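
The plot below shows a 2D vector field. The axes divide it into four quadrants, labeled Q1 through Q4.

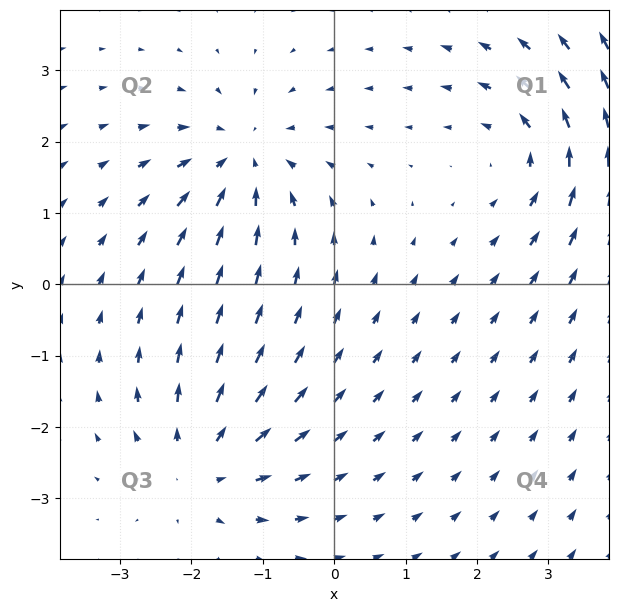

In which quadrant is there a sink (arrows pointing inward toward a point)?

Q2

The sink sits at approximately (-1.3, 1.8), which lies in quadrant Q2. The divergence there is about -4, negative as expected for a sink.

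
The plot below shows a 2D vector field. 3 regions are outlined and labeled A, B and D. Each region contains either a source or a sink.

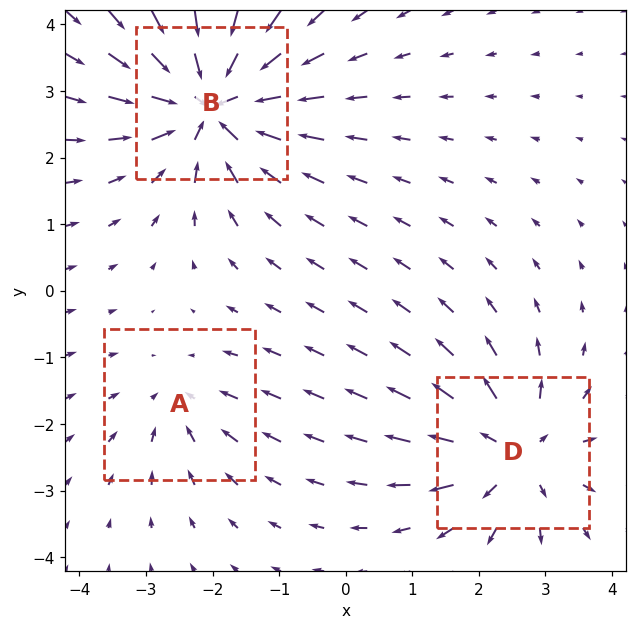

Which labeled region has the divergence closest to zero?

A

Divergence at each region's feature centre — A: about -2, B: about -5, D: about +4. Region A is closest to zero.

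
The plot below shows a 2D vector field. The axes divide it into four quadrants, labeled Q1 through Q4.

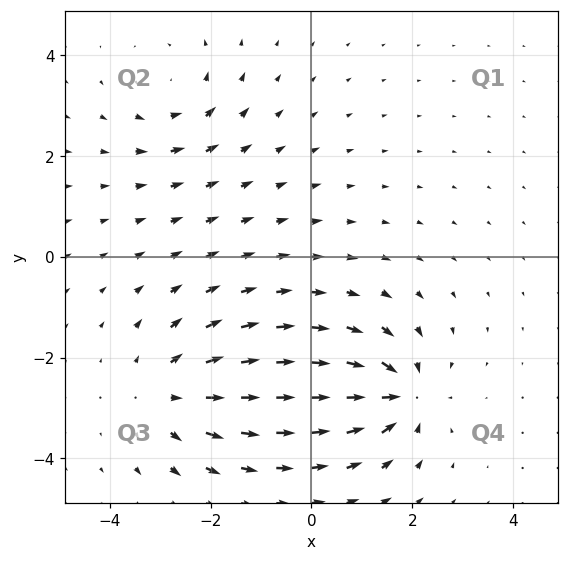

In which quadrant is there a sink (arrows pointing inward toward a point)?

The sink sits at approximately (1.7, -2.7), which lies in quadrant Q4. The divergence there is about -5, negative as expected for a sink.

Q4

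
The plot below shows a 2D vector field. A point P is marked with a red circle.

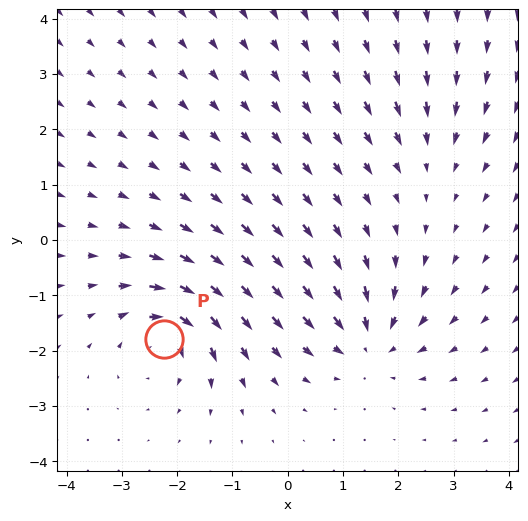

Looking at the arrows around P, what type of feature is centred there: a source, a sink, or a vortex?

At P (-2.2, -1.8) the arrows circulate clockwise. Divergence ≈0, curl about -6 — near-zero divergence with nonzero curl is a vortex.

vortex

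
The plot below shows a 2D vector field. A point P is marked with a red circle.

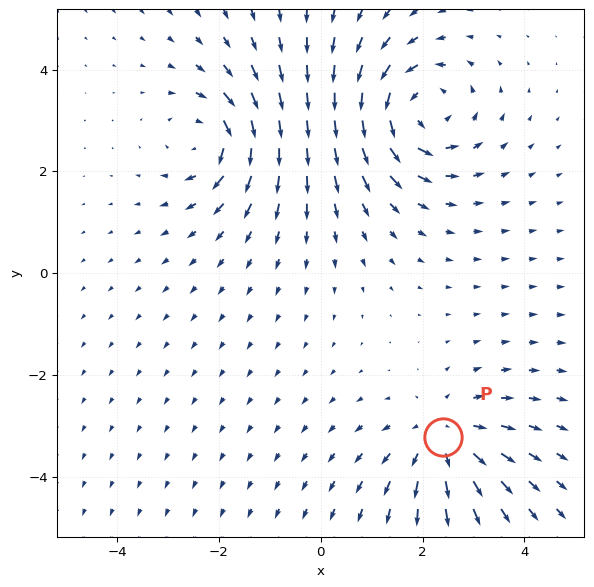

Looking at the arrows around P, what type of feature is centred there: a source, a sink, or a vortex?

source

At P (2.4, -3.2) the arrows spread outward. Divergence about +3, curl ≈0 — positive divergence with near-zero curl is a source.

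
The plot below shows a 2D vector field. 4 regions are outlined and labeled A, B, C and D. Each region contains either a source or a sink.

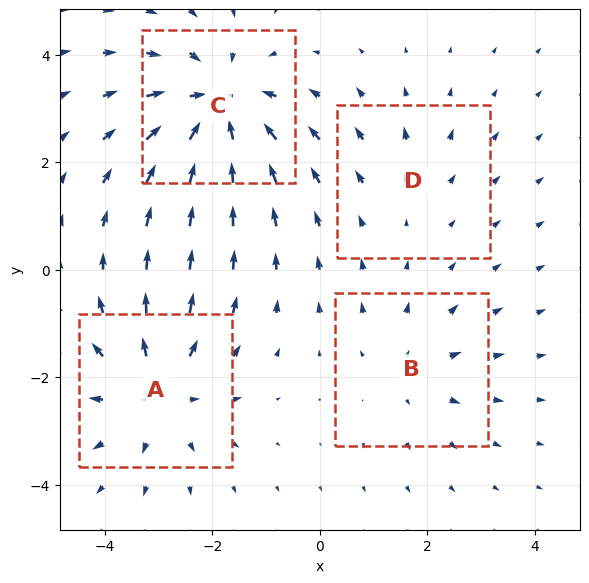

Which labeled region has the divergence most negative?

C

Divergence at each region's feature centre — A: about +5, B: about +3, C: about -6, D: about +2. Region C is most negative.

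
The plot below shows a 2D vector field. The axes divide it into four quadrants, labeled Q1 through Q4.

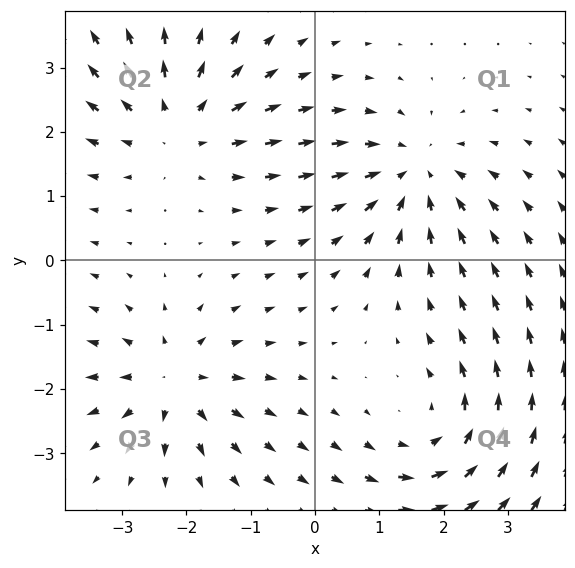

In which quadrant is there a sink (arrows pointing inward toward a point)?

The sink sits at approximately (1.5, 1.3), which lies in quadrant Q1. The divergence there is about -4, negative as expected for a sink.

Q1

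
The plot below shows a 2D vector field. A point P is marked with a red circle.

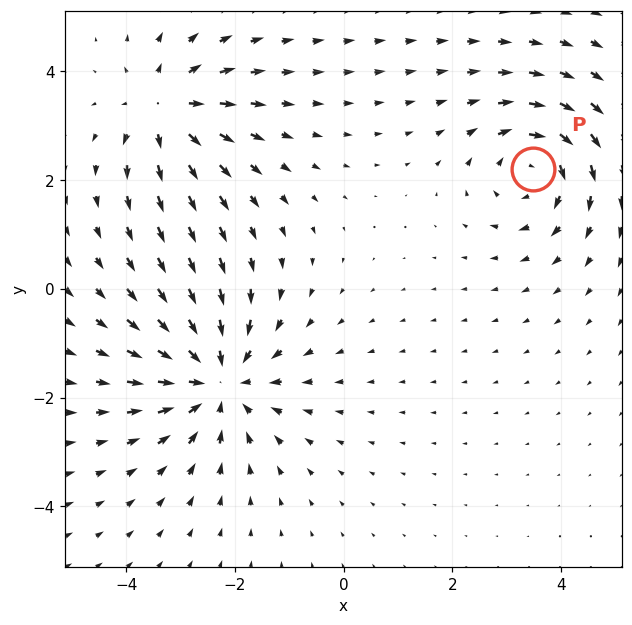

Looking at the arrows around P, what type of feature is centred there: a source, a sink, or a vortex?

At P (3.5, 2.2) the arrows circulate clockwise. Divergence ≈0, curl about -4 — near-zero divergence with nonzero curl is a vortex.

vortex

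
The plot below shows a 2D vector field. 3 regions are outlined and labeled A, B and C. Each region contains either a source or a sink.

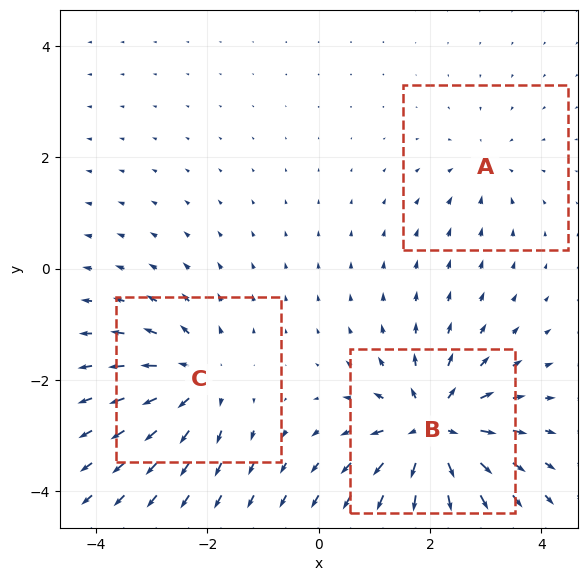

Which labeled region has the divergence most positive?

Divergence at each region's feature centre — A: about -2, B: about +6, C: about +4. Region B is most positive.

B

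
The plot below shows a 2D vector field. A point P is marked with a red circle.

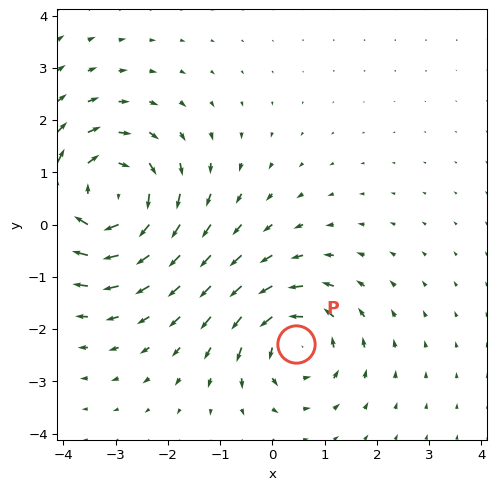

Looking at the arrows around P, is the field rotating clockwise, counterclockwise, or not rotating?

counterclockwise

Near P at (0.5, -2.3) the arrows circulate counterclockwise. The curl (z-component) there is about +4; positive curl means counterclockwise rotation.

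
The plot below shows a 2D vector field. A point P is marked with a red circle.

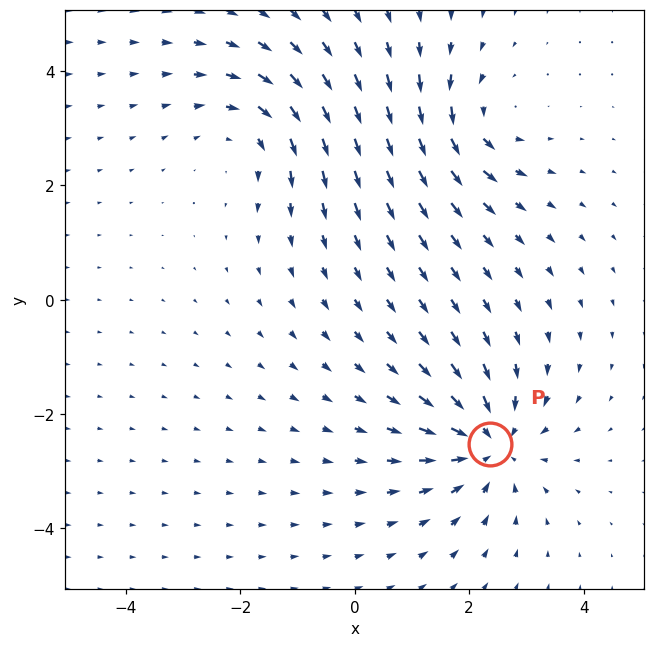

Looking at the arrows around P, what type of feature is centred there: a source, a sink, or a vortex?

At P (2.4, -2.5) the arrows converge inward. Divergence about -4, curl ≈0 — negative divergence with near-zero curl is a sink.

sink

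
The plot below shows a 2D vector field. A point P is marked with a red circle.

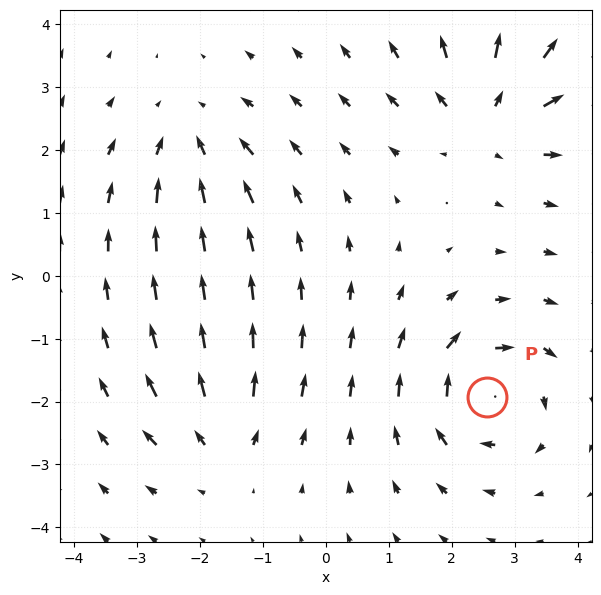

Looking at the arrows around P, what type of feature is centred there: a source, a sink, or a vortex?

vortex

At P (2.6, -1.9) the arrows circulate clockwise. Divergence ≈0, curl about -6 — near-zero divergence with nonzero curl is a vortex.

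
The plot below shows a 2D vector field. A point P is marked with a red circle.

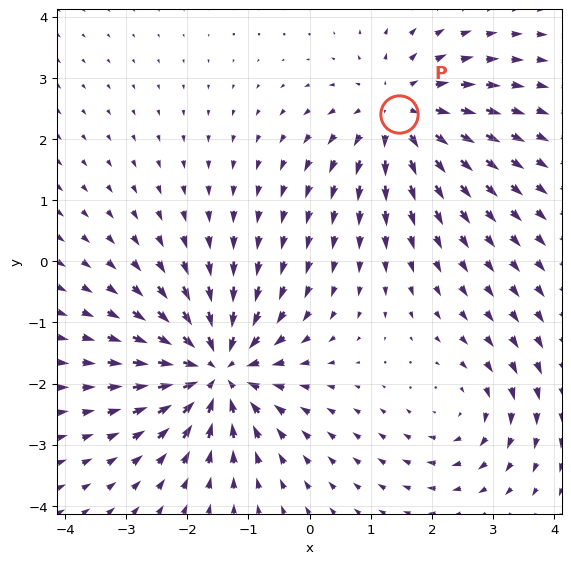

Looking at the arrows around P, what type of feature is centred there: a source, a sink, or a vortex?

source

At P (1.5, 2.4) the arrows spread outward. Divergence about +4, curl ≈0 — positive divergence with near-zero curl is a source.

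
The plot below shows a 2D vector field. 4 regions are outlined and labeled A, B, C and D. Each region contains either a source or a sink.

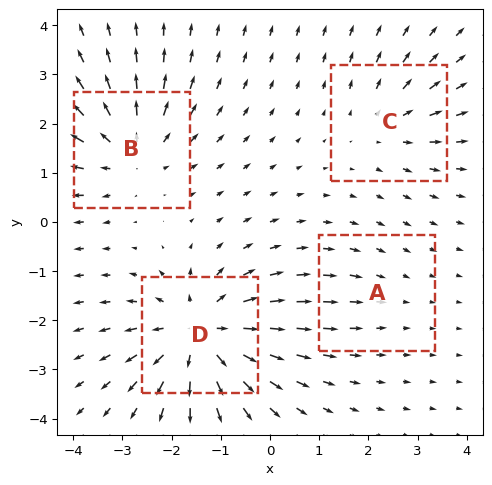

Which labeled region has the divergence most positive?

Divergence at each region's feature centre — A: about -2, B: about +5, C: about +3, D: about +7. Region D is most positive.

D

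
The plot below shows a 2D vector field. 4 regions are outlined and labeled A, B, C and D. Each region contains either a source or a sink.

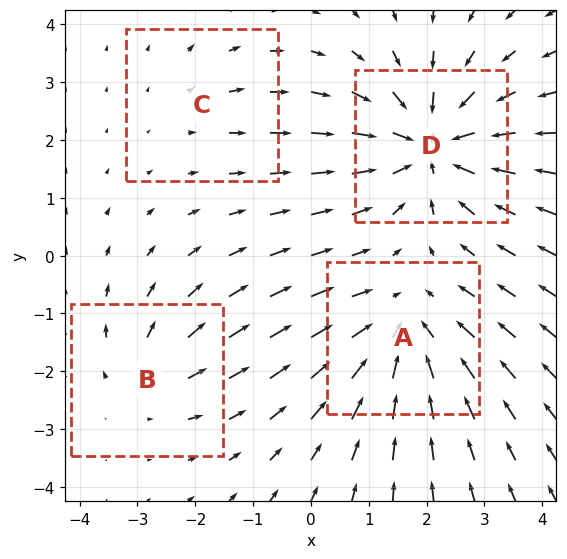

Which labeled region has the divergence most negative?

Divergence at each region's feature centre — A: about -4, B: about +3, C: about +2, D: about -6. Region D is most negative.

D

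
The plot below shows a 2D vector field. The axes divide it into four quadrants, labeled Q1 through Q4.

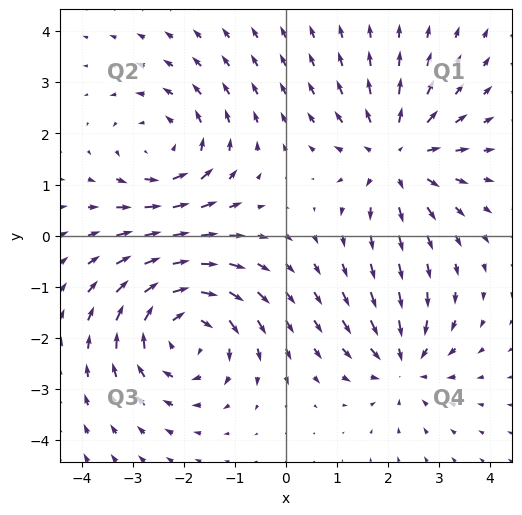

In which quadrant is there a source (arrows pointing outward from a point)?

The source sits at approximately (2.2, 1.6), which lies in quadrant Q1. The divergence there is about +4, positive as expected for a source.

Q1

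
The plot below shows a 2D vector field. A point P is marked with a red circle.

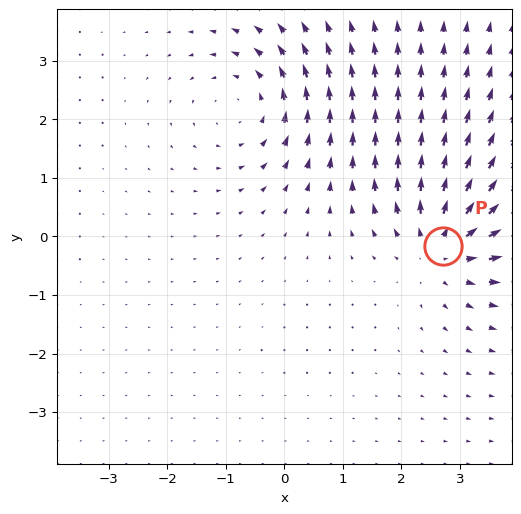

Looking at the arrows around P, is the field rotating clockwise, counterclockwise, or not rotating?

not rotating

Near P at (2.7, -0.2) the arrows show no circulation. The curl there is ≈0.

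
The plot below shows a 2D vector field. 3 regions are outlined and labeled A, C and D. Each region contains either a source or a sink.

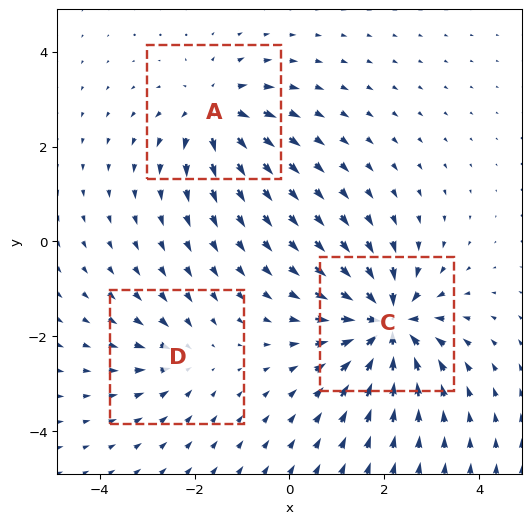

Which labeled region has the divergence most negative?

Divergence at each region's feature centre — A: about +4, C: about -6, D: about -2. Region C is most negative.

C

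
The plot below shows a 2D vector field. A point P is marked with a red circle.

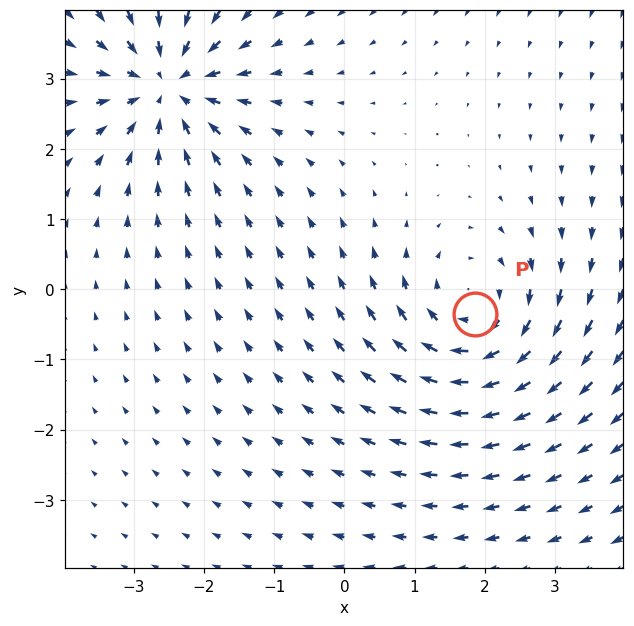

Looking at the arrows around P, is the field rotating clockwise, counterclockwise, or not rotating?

clockwise

Near P at (1.9, -0.4) the arrows circulate clockwise. The curl (z-component) there is about -5; negative curl means clockwise rotation.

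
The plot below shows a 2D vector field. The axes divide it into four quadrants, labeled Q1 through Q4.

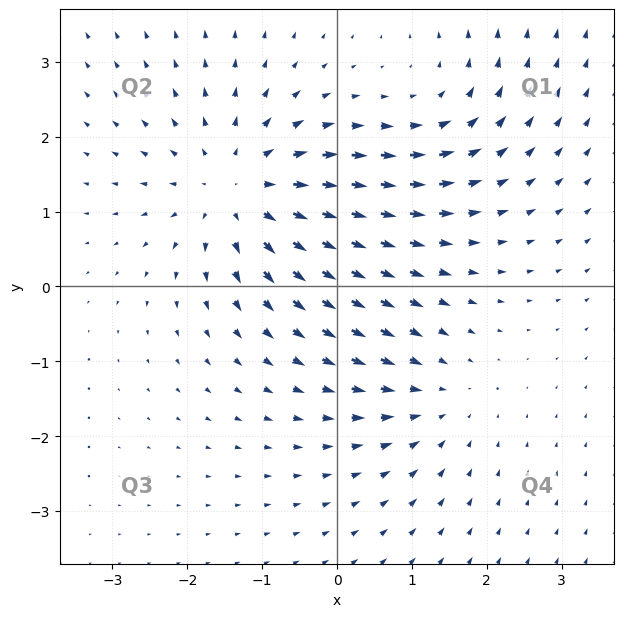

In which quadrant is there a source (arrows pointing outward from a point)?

The source sits at approximately (-1.3, 1.3), which lies in quadrant Q2. The divergence there is about +4, positive as expected for a source.

Q2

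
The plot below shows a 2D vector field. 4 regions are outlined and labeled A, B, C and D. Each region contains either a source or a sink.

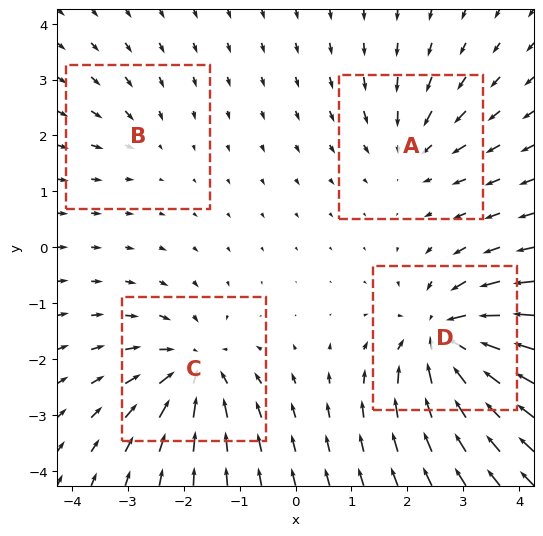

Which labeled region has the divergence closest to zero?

Divergence at each region's feature centre — A: about -4, B: about -2, C: about -6, D: about -7. Region B is closest to zero.

B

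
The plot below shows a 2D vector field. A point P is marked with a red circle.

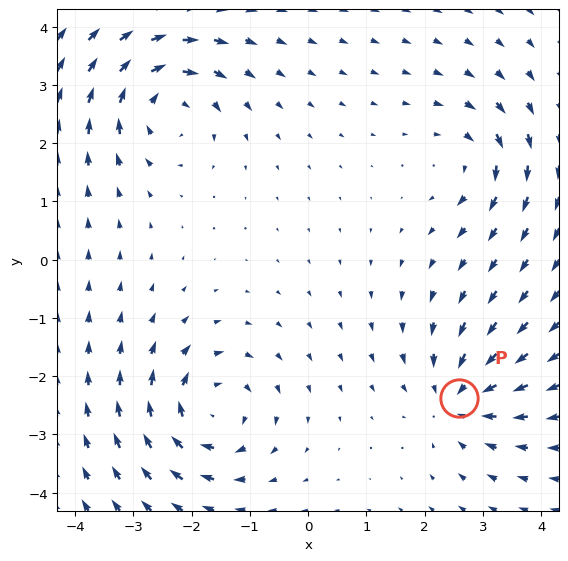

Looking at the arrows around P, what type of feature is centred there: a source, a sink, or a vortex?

sink

At P (2.6, -2.4) the arrows converge inward. Divergence about -5, curl ≈0 — negative divergence with near-zero curl is a sink.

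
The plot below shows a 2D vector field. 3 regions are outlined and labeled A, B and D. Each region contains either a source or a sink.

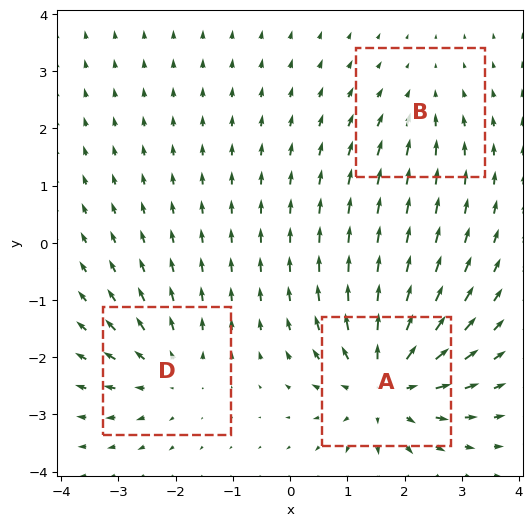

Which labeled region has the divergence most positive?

Divergence at each region's feature centre — A: about +5, B: about -2, D: about +3. Region A is most positive.

A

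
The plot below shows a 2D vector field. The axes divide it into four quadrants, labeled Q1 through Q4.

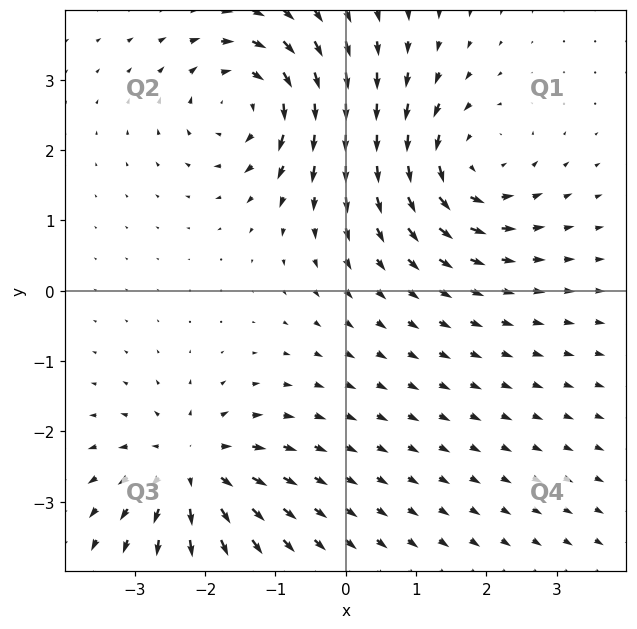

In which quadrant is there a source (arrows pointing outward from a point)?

The source sits at approximately (-2.2, -2.5), which lies in quadrant Q3. The divergence there is about +6, positive as expected for a source.

Q3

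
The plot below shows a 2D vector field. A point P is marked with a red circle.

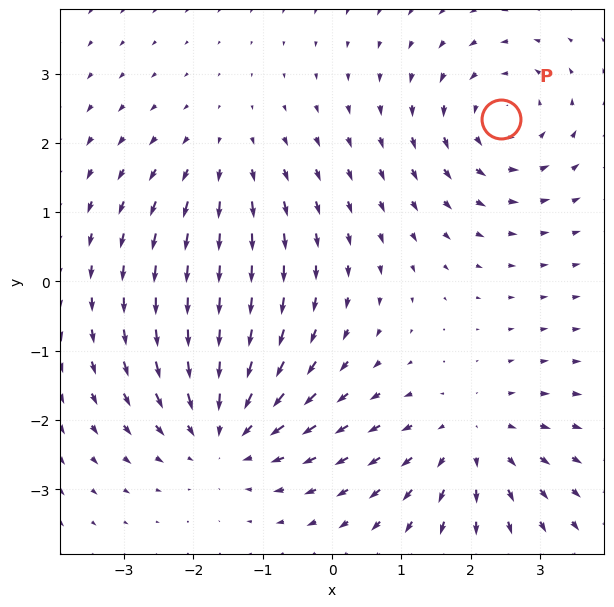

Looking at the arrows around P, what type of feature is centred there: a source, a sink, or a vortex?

At P (2.4, 2.3) the arrows circulate counterclockwise. Divergence ≈0, curl about +4 — near-zero divergence with nonzero curl is a vortex.

vortex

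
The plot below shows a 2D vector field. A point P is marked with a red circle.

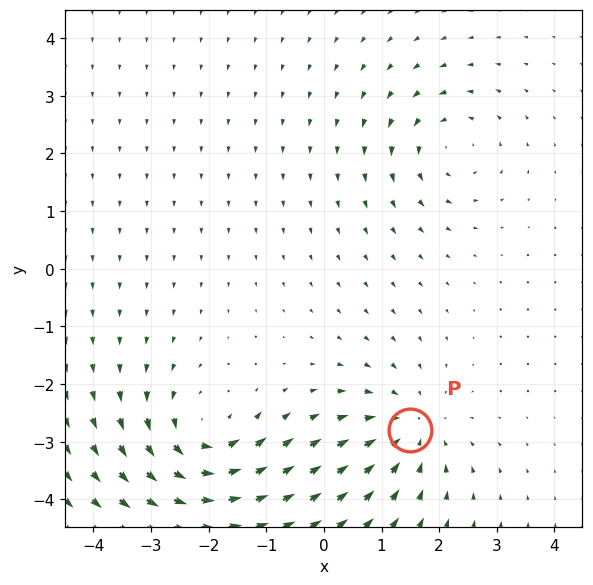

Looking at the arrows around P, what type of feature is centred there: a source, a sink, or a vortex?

sink

At P (1.5, -2.8) the arrows converge inward. Divergence about -3, curl ≈0 — negative divergence with near-zero curl is a sink.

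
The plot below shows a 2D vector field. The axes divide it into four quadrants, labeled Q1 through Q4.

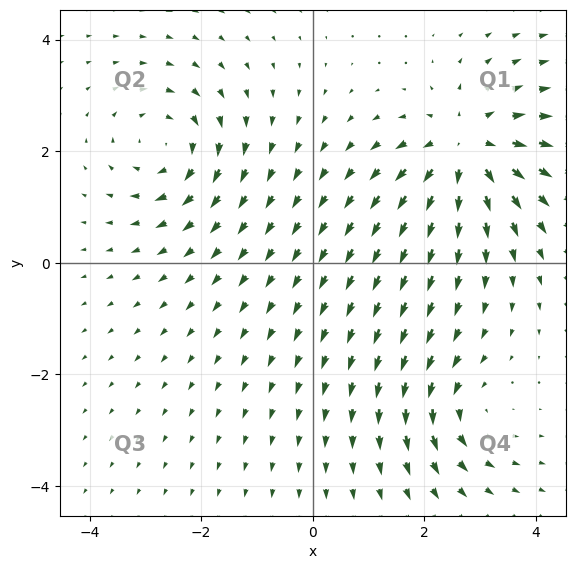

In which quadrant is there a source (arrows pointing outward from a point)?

Q1

The source sits at approximately (2.8, 2.0), which lies in quadrant Q1. The divergence there is about +5, positive as expected for a source.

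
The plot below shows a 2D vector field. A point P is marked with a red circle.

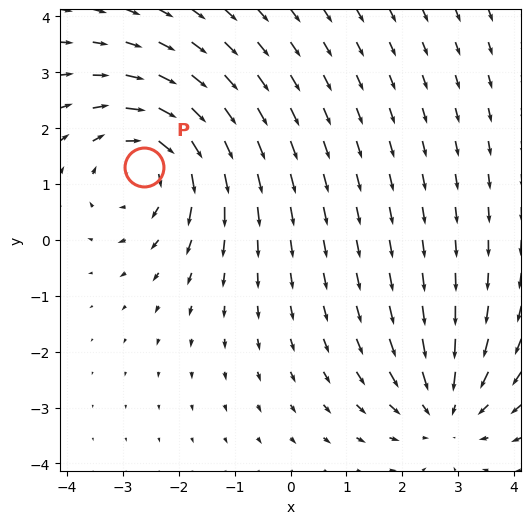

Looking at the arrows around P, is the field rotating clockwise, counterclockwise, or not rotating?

clockwise

Near P at (-2.6, 1.3) the arrows circulate clockwise. The curl (z-component) there is about -3; negative curl means clockwise rotation.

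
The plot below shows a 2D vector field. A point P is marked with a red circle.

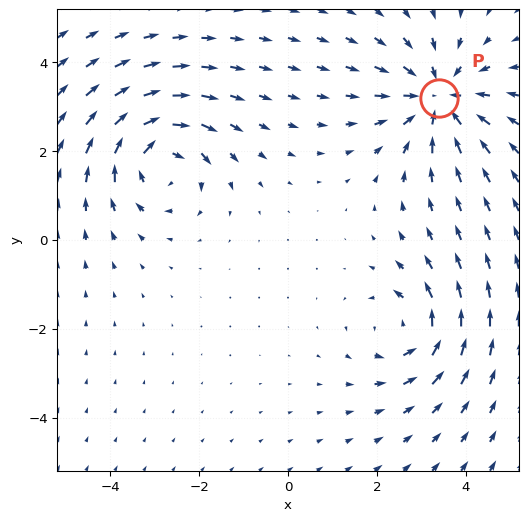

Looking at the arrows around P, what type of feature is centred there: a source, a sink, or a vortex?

sink

At P (3.4, 3.2) the arrows converge inward. Divergence about -4, curl ≈0 — negative divergence with near-zero curl is a sink.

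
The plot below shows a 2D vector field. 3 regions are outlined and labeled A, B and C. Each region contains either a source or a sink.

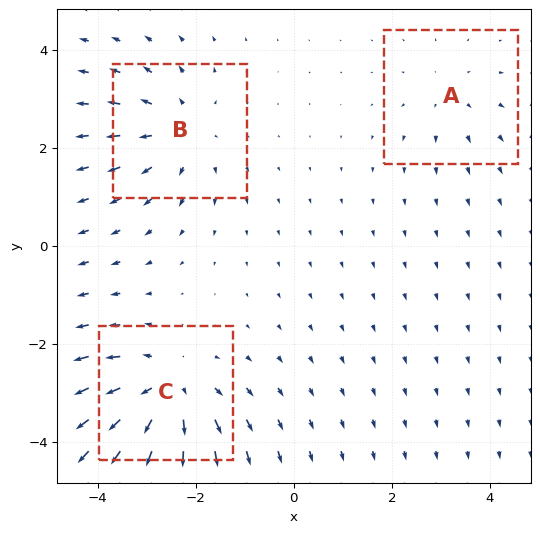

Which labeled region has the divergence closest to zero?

A

Divergence at each region's feature centre — A: about +2, B: about +3, C: about +5. Region A is closest to zero.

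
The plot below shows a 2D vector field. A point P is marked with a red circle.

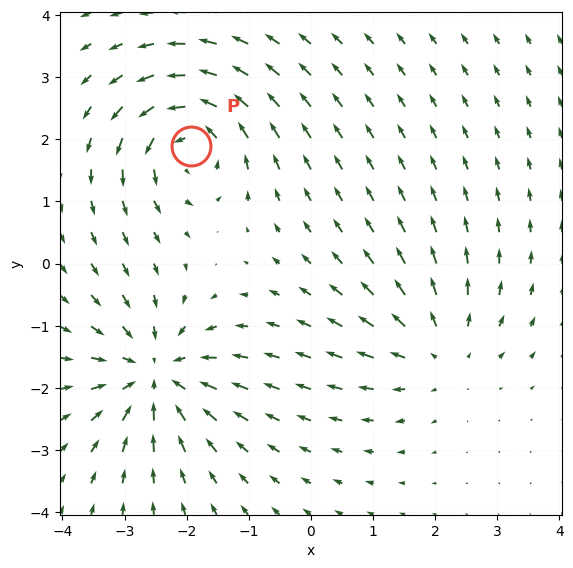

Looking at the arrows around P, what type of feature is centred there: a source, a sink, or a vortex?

vortex

At P (-1.9, 1.9) the arrows circulate counterclockwise. Divergence ≈0, curl about +6 — near-zero divergence with nonzero curl is a vortex.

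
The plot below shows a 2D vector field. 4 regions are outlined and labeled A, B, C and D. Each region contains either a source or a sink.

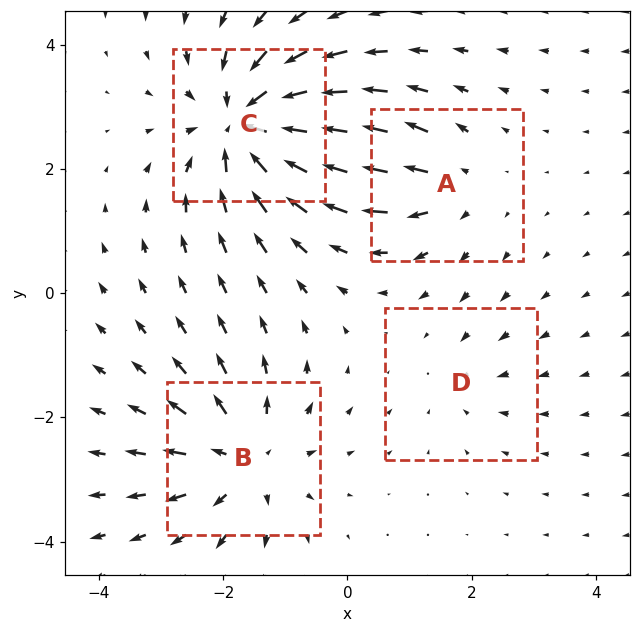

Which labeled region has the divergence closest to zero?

D

Divergence at each region's feature centre — A: about +3, B: about +5, C: about -7, D: about -2. Region D is closest to zero.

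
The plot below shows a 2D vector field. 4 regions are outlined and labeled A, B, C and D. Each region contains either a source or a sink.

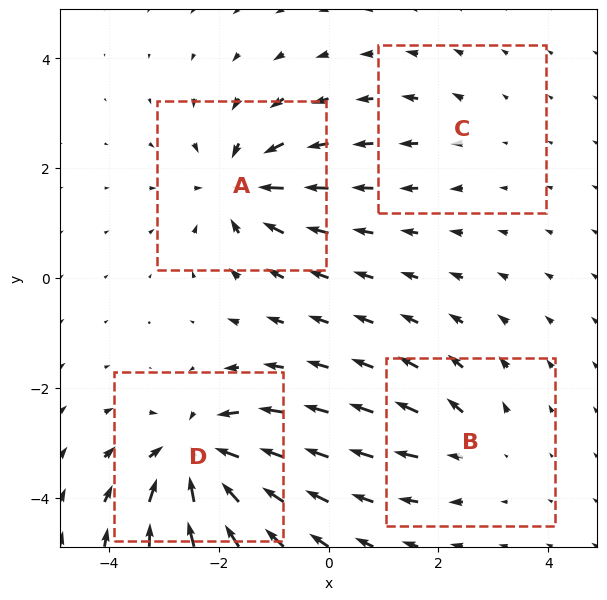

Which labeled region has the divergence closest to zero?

C

Divergence at each region's feature centre — A: about -6, B: about +4, C: about +2, D: about -8. Region C is closest to zero.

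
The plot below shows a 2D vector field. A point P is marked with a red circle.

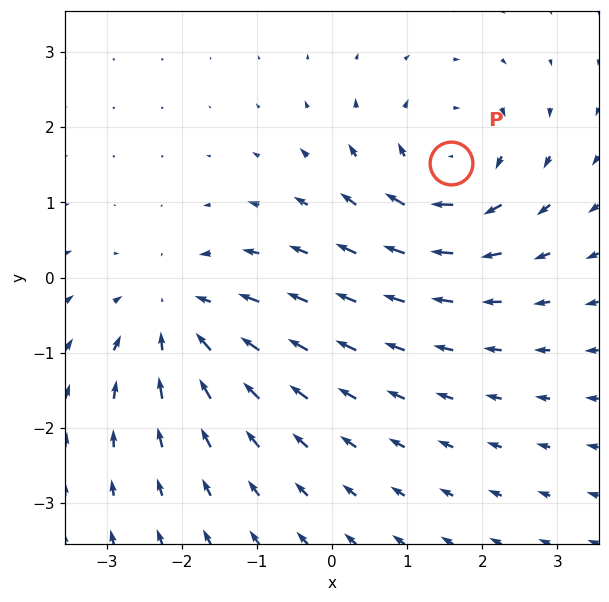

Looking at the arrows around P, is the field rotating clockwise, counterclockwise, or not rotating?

clockwise

Near P at (1.6, 1.5) the arrows circulate clockwise. The curl (z-component) there is about -4; negative curl means clockwise rotation.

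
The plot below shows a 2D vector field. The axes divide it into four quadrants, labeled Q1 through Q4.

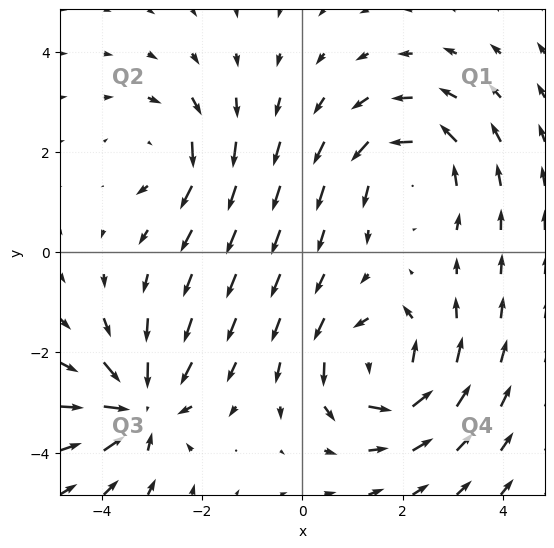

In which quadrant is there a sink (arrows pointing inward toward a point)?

The sink sits at approximately (-3.2, -3.1), which lies in quadrant Q3. The divergence there is about -5, negative as expected for a sink.

Q3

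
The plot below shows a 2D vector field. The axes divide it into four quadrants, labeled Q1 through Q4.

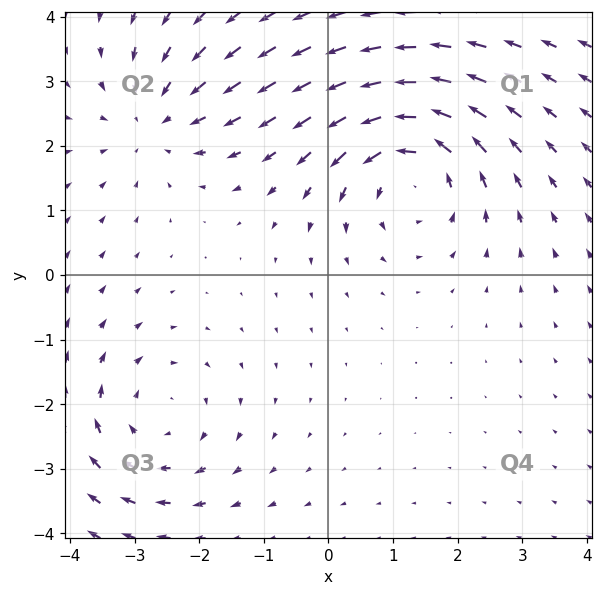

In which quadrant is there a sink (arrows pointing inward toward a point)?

Q2

The sink sits at approximately (-2.7, 2.4), which lies in quadrant Q2. The divergence there is about -2, negative as expected for a sink.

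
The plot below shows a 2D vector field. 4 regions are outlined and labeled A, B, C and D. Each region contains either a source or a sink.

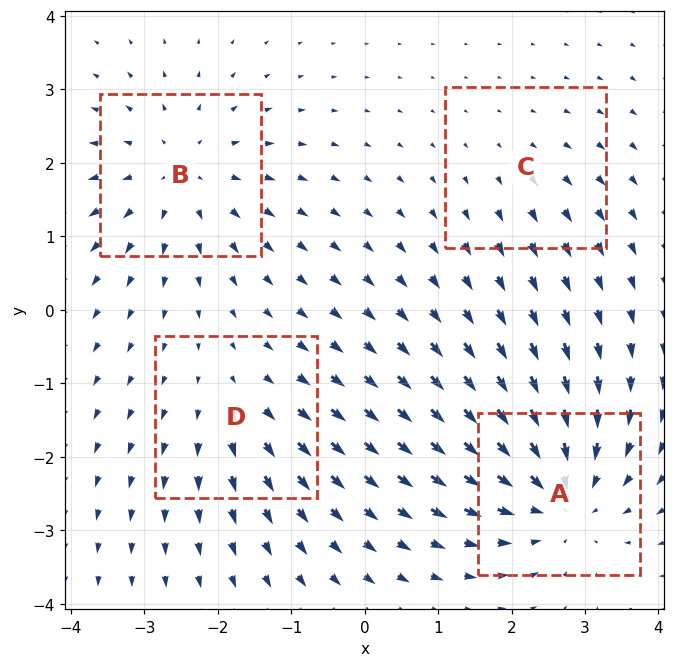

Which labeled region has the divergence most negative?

Divergence at each region's feature centre — A: about -6, B: about +5, C: about +2, D: about +3. Region A is most negative.

A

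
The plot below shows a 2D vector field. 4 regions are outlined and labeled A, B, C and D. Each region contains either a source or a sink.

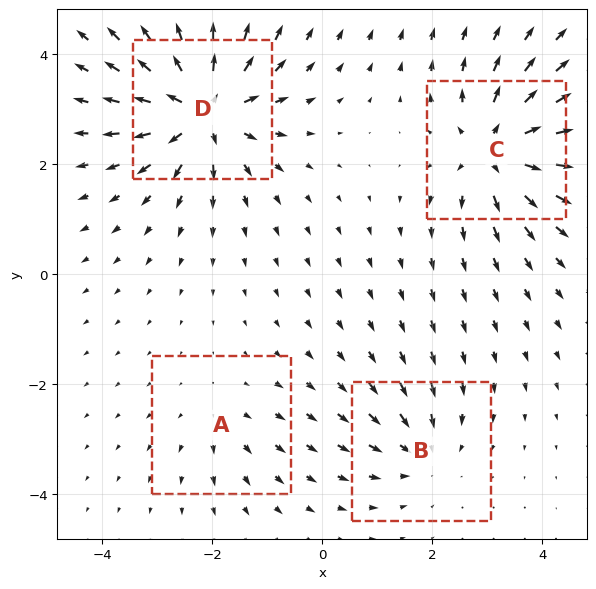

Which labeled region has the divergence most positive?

Divergence at each region's feature centre — A: about +2, B: about -4, C: about +6, D: about +8. Region D is most positive.

D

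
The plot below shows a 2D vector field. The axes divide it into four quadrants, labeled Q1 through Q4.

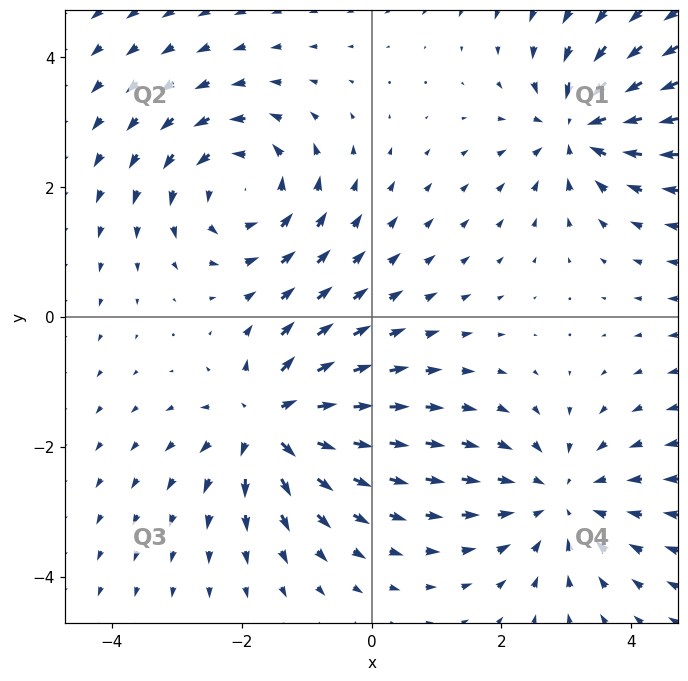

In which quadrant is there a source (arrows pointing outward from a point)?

The source sits at approximately (-1.6, -1.6), which lies in quadrant Q3. The divergence there is about +6, positive as expected for a source.

Q3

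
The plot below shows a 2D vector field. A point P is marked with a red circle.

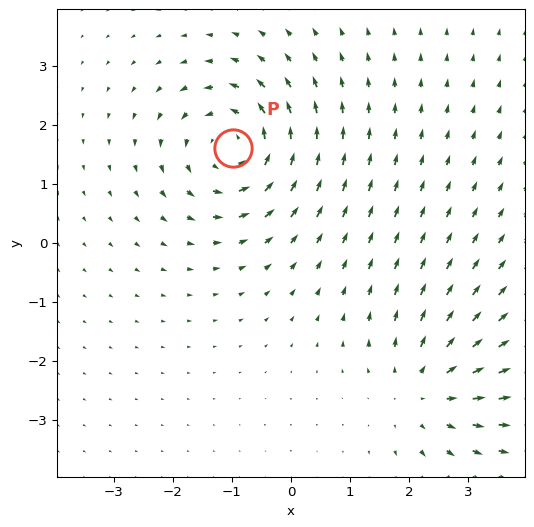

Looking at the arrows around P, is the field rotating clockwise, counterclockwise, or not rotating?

counterclockwise

Near P at (-1.0, 1.6) the arrows circulate counterclockwise. The curl (z-component) there is about +5; positive curl means counterclockwise rotation.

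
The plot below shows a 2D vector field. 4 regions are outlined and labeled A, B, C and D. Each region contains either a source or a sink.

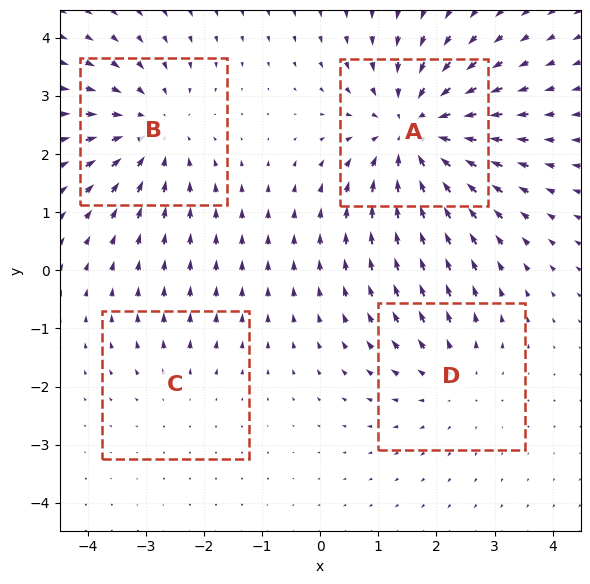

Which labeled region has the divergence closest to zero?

C

Divergence at each region's feature centre — A: about -6, B: about -4, C: about +2, D: about +3. Region C is closest to zero.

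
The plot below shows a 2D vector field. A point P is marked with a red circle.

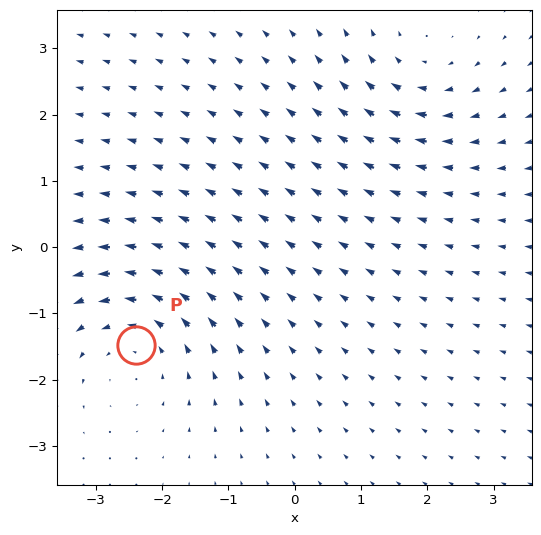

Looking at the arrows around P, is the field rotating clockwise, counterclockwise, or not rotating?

Near P at (-2.4, -1.5) the arrows circulate counterclockwise. The curl (z-component) there is about +3; positive curl means counterclockwise rotation.

counterclockwise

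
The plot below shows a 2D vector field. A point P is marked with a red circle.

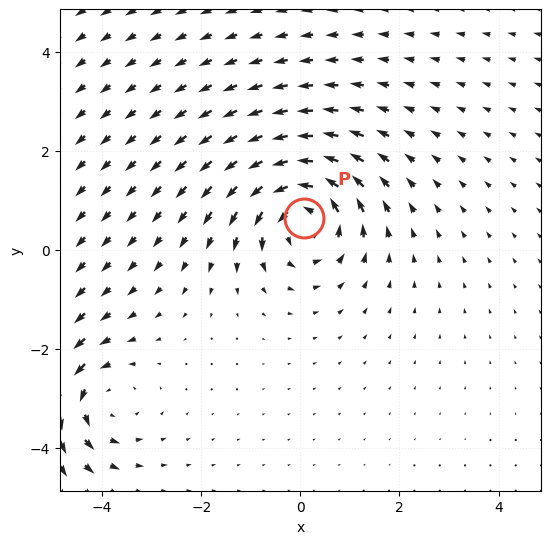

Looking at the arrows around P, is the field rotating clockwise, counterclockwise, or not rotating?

Near P at (0.1, 0.7) the arrows circulate counterclockwise. The curl (z-component) there is about +5; positive curl means counterclockwise rotation.

counterclockwise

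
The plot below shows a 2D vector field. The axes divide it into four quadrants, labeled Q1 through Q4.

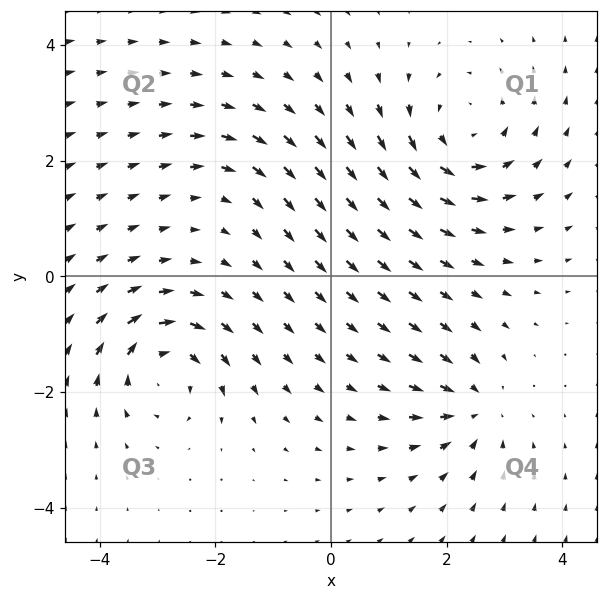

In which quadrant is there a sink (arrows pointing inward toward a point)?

Q4

The sink sits at approximately (2.5, -2.3), which lies in quadrant Q4. The divergence there is about -4, negative as expected for a sink.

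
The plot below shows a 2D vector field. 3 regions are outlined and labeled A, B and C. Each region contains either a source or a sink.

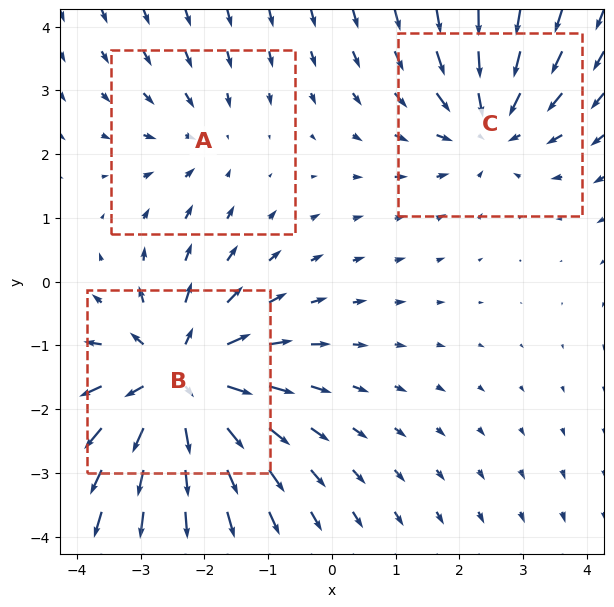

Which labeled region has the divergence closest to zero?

A

Divergence at each region's feature centre — A: about -2, B: about +4, C: about -3. Region A is closest to zero.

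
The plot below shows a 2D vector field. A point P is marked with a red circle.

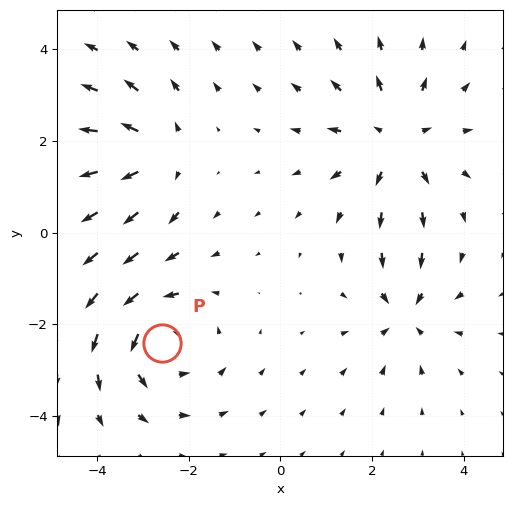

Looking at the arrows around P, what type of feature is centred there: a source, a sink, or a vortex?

vortex

At P (-2.6, -2.4) the arrows circulate counterclockwise. Divergence ≈0, curl about +4 — near-zero divergence with nonzero curl is a vortex.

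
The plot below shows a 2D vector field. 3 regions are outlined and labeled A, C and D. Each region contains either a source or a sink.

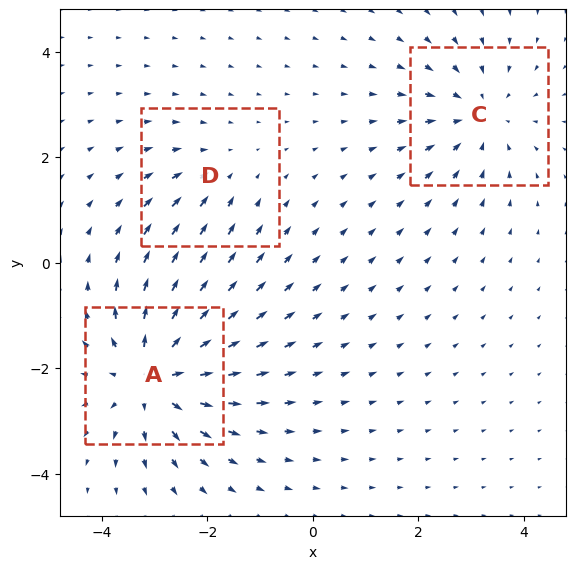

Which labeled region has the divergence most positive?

A

Divergence at each region's feature centre — A: about +4, C: about -3, D: about -2. Region A is most positive.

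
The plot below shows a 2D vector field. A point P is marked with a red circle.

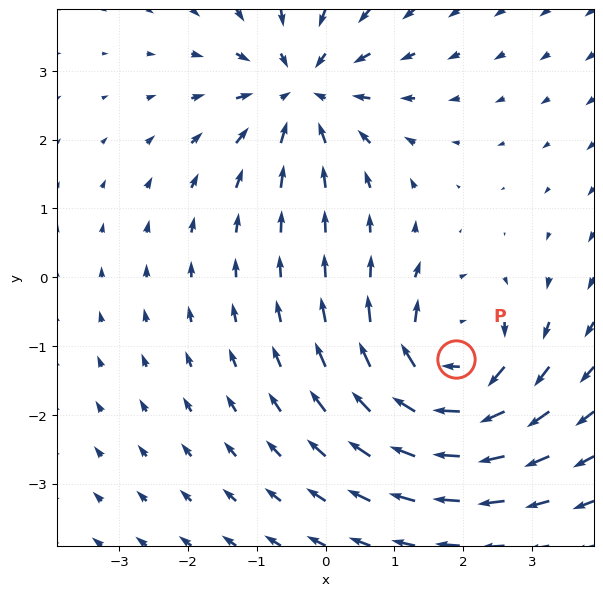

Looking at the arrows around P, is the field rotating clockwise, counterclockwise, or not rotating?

clockwise

Near P at (1.9, -1.2) the arrows circulate clockwise. The curl (z-component) there is about -4; negative curl means clockwise rotation.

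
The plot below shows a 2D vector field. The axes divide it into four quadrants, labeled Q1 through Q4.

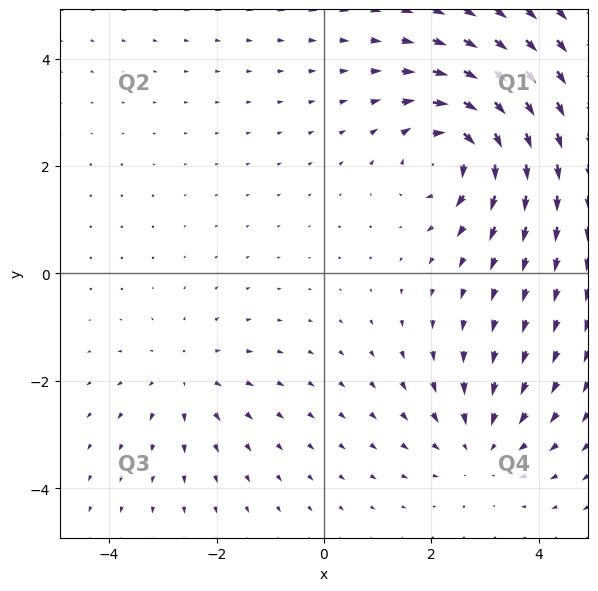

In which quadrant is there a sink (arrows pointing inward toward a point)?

Q4

The sink sits at approximately (2.9, -3.2), which lies in quadrant Q4. The divergence there is about -3, negative as expected for a sink.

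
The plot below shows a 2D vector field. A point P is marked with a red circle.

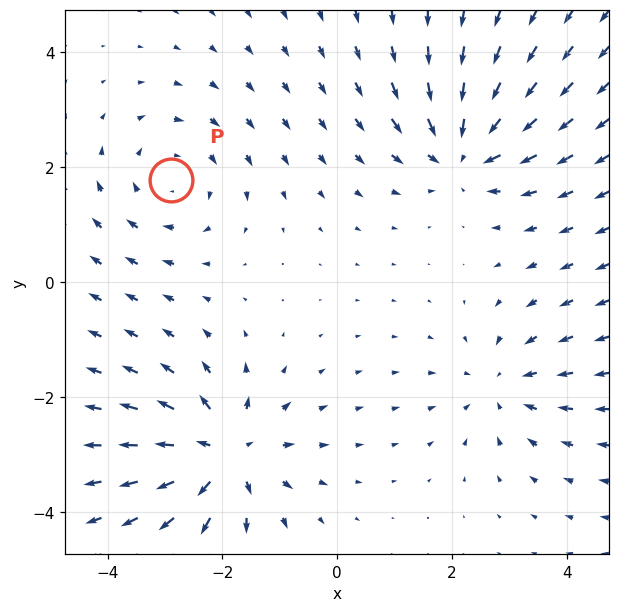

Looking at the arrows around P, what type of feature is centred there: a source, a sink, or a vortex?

vortex

At P (-2.9, 1.8) the arrows circulate clockwise. Divergence ≈0, curl about -3 — near-zero divergence with nonzero curl is a vortex.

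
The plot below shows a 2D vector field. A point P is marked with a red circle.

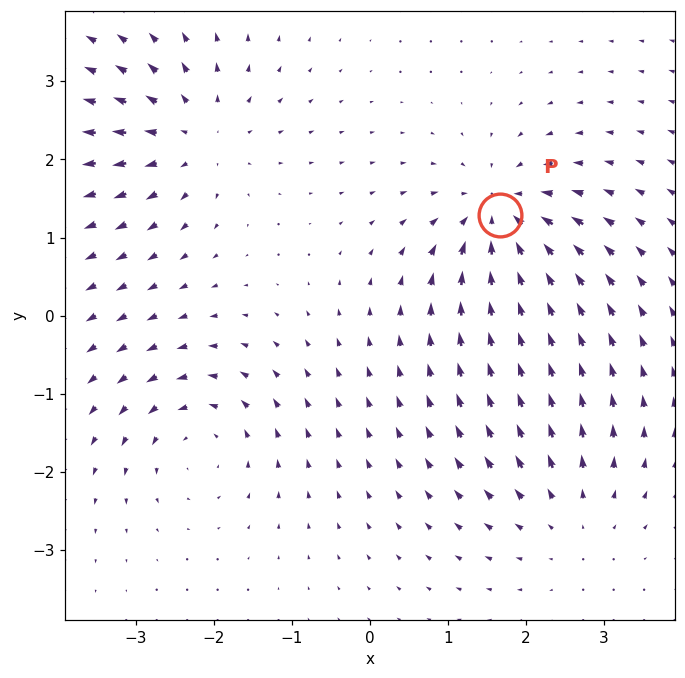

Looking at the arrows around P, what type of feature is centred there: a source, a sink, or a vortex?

sink

At P (1.7, 1.3) the arrows converge inward. Divergence about -6, curl ≈0 — negative divergence with near-zero curl is a sink.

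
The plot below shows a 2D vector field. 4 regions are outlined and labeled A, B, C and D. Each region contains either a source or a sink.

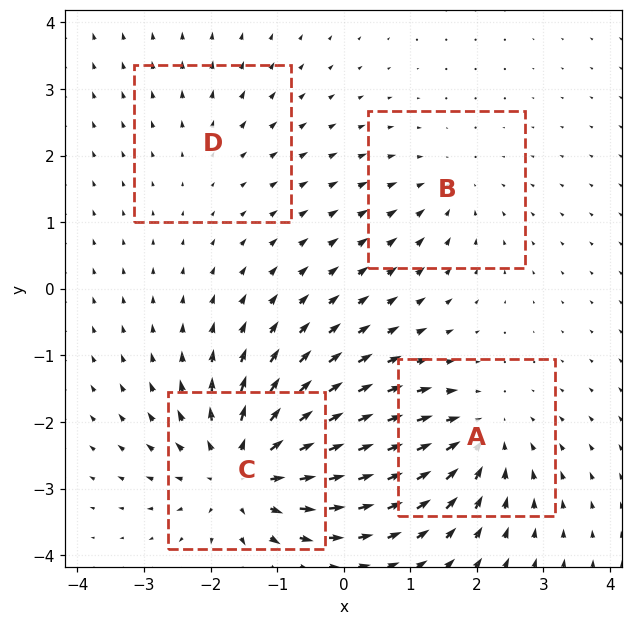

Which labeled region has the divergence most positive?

Divergence at each region's feature centre — A: about -5, B: about -3, C: about +7, D: about +2. Region C is most positive.

C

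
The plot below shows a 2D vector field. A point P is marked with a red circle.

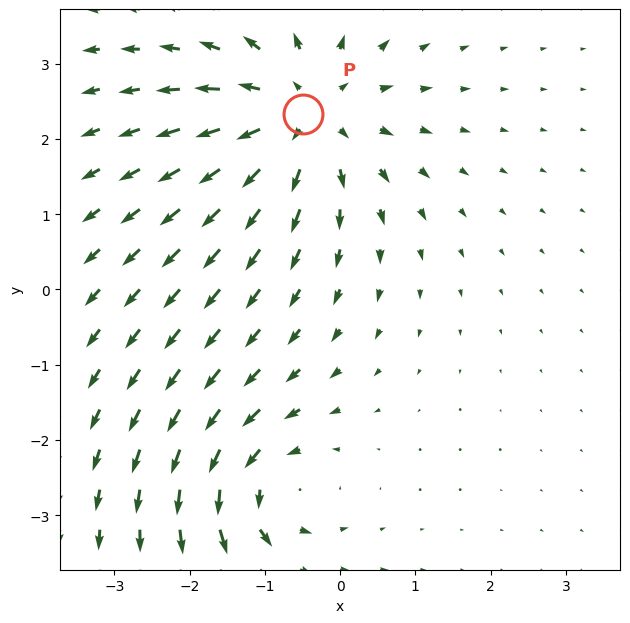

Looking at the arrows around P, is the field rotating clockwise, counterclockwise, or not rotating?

not rotating

Near P at (-0.5, 2.3) the arrows show no circulation. The curl there is ≈0.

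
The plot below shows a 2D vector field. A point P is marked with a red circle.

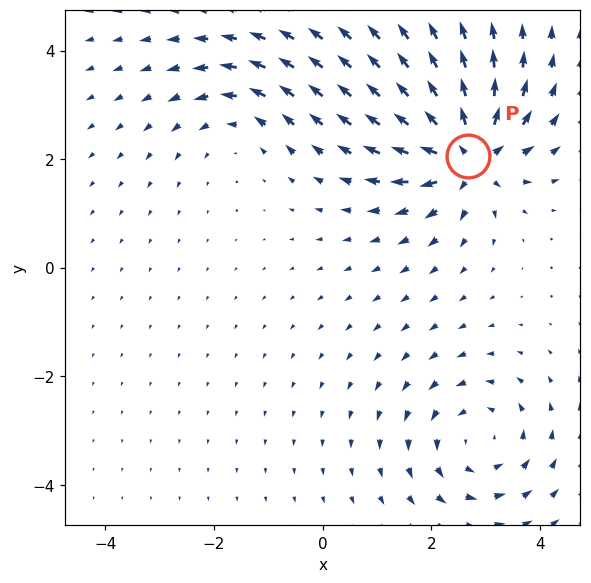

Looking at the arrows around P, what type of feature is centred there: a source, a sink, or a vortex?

source

At P (2.7, 2.1) the arrows spread outward. Divergence about +6, curl ≈0 — positive divergence with near-zero curl is a source.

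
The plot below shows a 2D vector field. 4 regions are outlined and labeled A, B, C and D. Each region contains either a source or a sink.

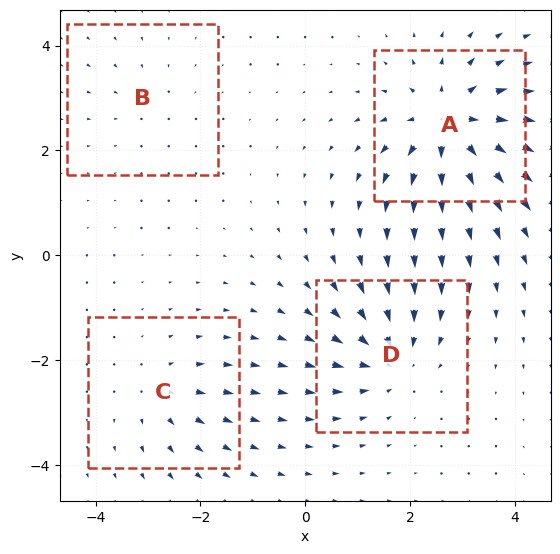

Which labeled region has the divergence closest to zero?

Divergence at each region's feature centre — A: about +8, B: about -2, C: about +4, D: about -6. Region B is closest to zero.

B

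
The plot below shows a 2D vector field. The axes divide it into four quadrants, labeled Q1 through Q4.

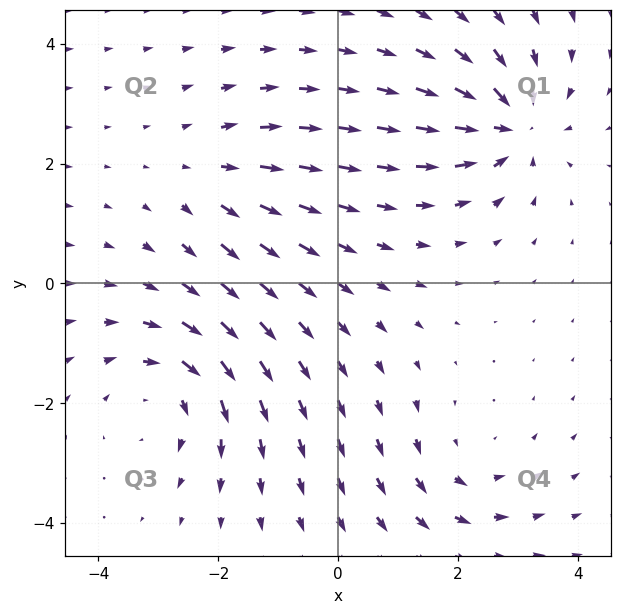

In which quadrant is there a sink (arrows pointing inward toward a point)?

The sink sits at approximately (2.9, 2.6), which lies in quadrant Q1. The divergence there is about -5, negative as expected for a sink.

Q1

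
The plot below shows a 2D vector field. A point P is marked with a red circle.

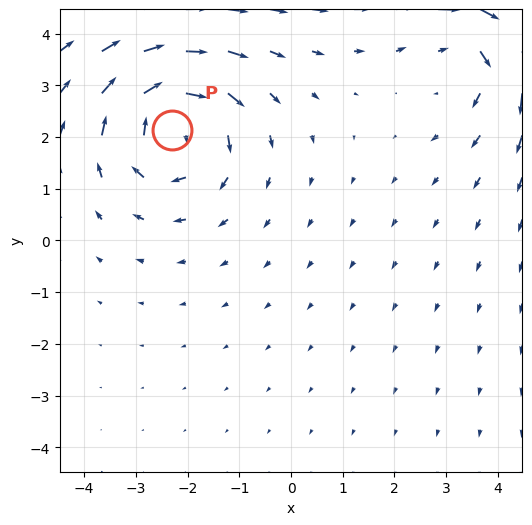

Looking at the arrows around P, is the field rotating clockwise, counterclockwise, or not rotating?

clockwise

Near P at (-2.3, 2.1) the arrows circulate clockwise. The curl (z-component) there is about -5; negative curl means clockwise rotation.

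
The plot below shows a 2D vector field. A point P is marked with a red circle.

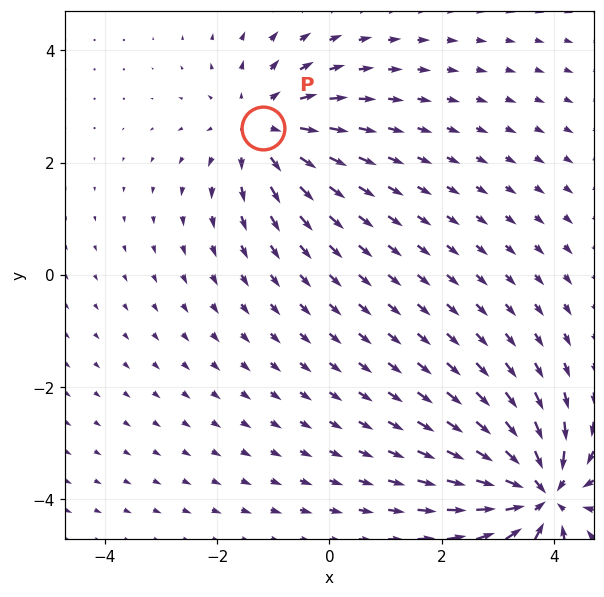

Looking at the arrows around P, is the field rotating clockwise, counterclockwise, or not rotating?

Near P at (-1.2, 2.6) the arrows show no circulation. The curl there is ≈0.

not rotating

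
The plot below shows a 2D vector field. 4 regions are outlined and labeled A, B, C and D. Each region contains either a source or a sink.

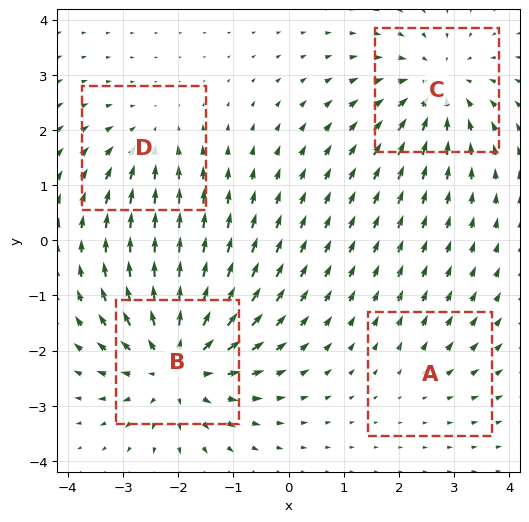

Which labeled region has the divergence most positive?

B

Divergence at each region's feature centre — A: about +2, B: about +6, C: about -4, D: about -3. Region B is most positive.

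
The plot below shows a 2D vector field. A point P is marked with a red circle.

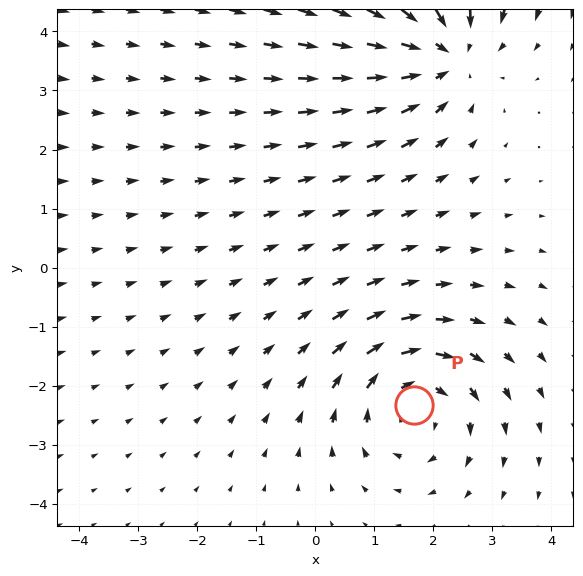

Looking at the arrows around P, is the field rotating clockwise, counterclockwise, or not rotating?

Near P at (1.7, -2.3) the arrows circulate clockwise. The curl (z-component) there is about -3; negative curl means clockwise rotation.

clockwise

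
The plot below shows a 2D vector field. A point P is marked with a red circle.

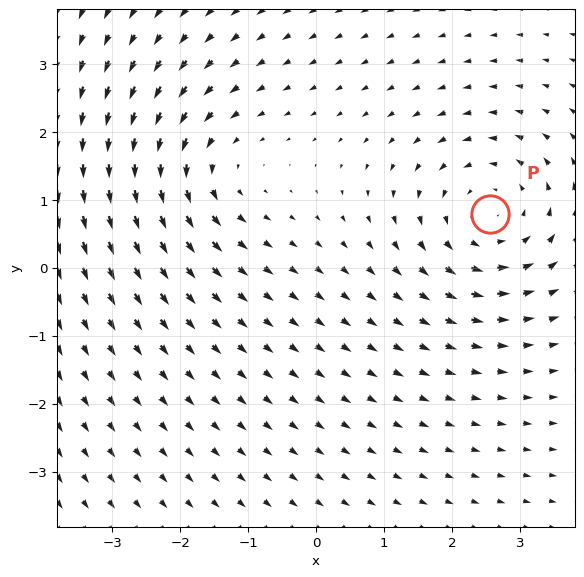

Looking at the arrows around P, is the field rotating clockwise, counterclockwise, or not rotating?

counterclockwise

Near P at (2.6, 0.8) the arrows circulate counterclockwise. The curl (z-component) there is about +4; positive curl means counterclockwise rotation.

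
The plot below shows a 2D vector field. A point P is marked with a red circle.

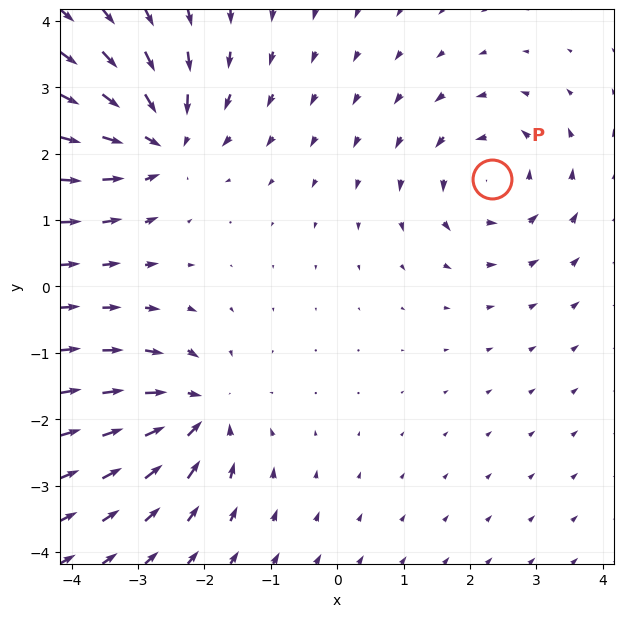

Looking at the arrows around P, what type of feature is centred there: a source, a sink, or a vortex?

vortex

At P (2.3, 1.6) the arrows circulate counterclockwise. Divergence ≈0, curl about +3 — near-zero divergence with nonzero curl is a vortex.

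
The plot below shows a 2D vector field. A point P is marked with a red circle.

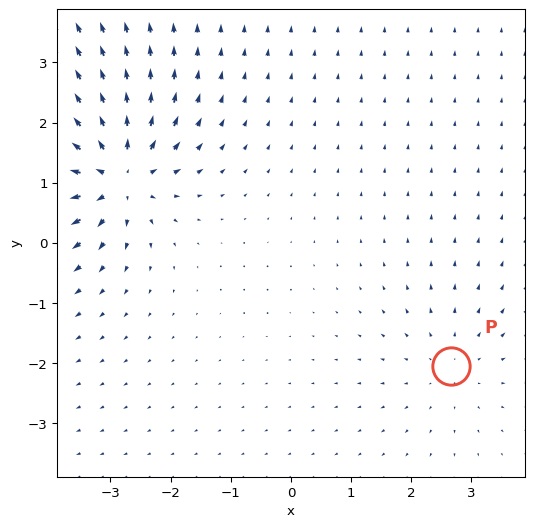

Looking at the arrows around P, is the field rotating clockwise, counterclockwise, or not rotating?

not rotating

Near P at (2.7, -2.0) the arrows show no circulation. The curl there is ≈0.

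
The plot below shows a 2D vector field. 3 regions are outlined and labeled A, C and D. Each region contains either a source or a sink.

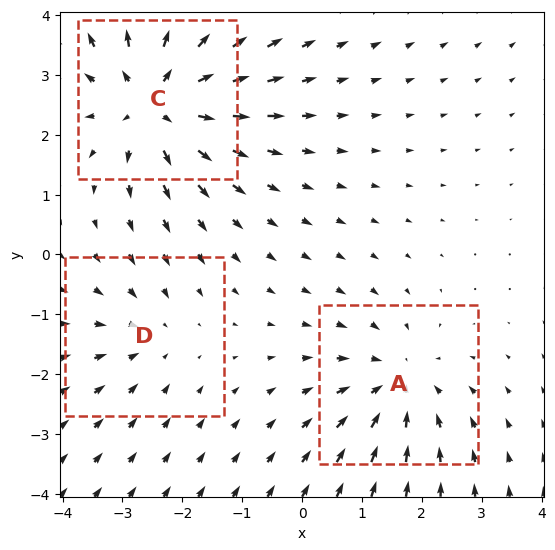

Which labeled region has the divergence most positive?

C

Divergence at each region's feature centre — A: about -3, C: about +5, D: about -2. Region C is most positive.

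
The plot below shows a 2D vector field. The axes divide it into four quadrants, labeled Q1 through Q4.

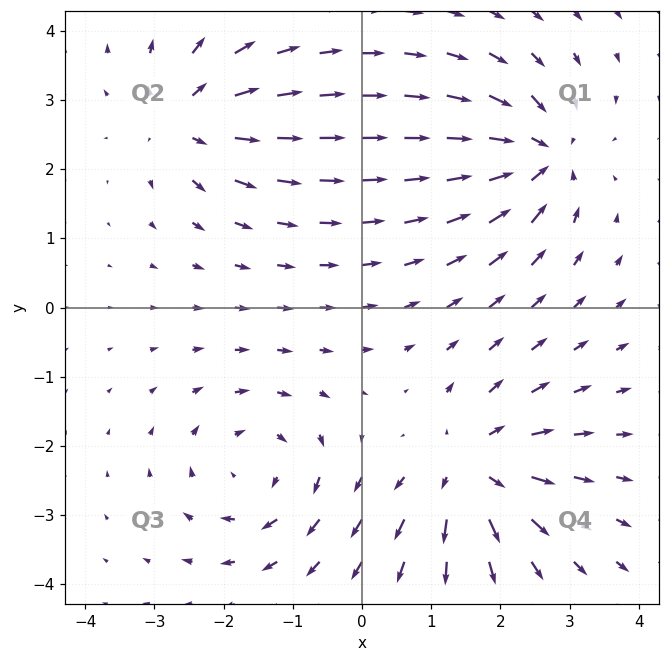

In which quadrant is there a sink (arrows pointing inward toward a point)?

The sink sits at approximately (2.6, 2.2), which lies in quadrant Q1. The divergence there is about -6, negative as expected for a sink.

Q1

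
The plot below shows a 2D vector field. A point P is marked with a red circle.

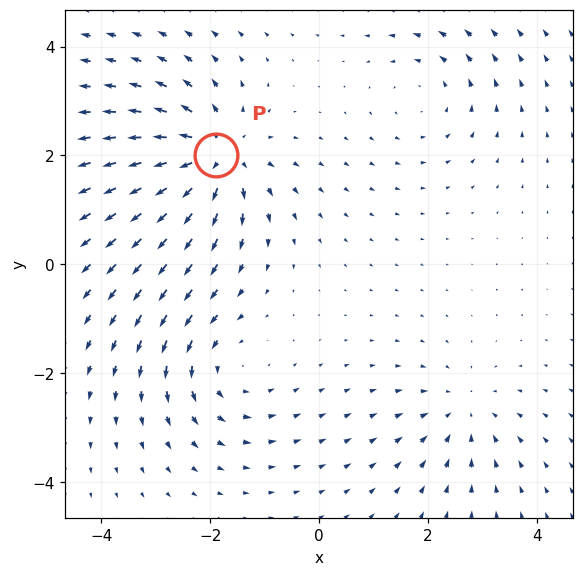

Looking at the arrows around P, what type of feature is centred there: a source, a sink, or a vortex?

At P (-1.9, 2.0) the arrows spread outward. Divergence about +6, curl ≈0 — positive divergence with near-zero curl is a source.

source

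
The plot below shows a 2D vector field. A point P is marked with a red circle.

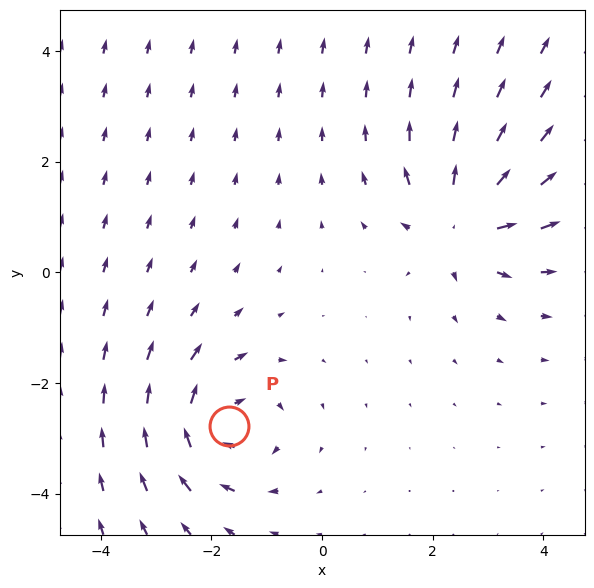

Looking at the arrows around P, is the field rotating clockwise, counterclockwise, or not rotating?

clockwise

Near P at (-1.7, -2.8) the arrows circulate clockwise. The curl (z-component) there is about -4; negative curl means clockwise rotation.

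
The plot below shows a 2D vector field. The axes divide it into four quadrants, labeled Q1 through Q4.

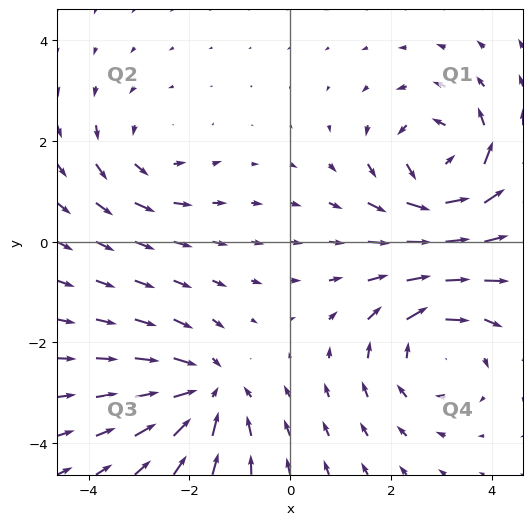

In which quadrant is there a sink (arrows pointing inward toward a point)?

Q3

The sink sits at approximately (-1.6, -3.0), which lies in quadrant Q3. The divergence there is about -4, negative as expected for a sink.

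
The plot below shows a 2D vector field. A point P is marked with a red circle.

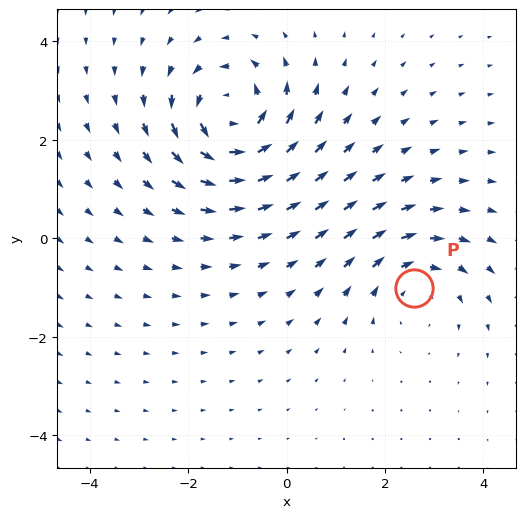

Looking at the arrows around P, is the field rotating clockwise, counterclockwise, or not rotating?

clockwise

Near P at (2.6, -1.0) the arrows circulate clockwise. The curl (z-component) there is about -3; negative curl means clockwise rotation.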